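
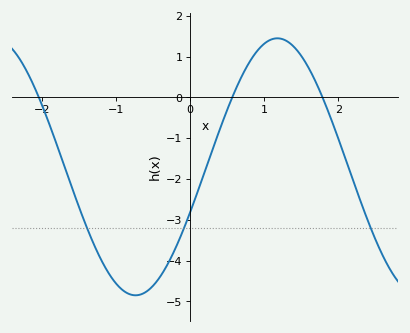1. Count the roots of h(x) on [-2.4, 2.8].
3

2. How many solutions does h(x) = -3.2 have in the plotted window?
3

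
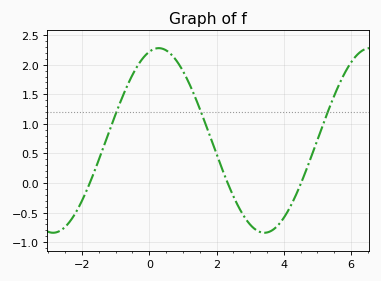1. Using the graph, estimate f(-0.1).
2.15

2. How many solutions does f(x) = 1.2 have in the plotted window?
3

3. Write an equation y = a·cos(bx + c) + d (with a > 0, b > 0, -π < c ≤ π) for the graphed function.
y = 1.56cos(1x - 0.28) + 0.72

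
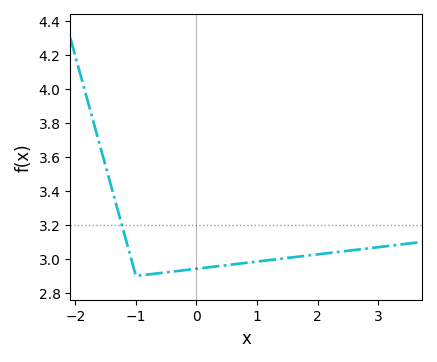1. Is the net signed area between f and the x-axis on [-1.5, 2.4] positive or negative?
positive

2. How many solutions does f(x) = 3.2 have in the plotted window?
1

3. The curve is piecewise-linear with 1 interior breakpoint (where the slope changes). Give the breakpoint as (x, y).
(-1, 2.9)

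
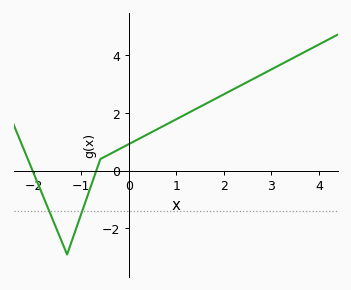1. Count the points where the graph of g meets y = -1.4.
2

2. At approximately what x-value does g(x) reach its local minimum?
-1.3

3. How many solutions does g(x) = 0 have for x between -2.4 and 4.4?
2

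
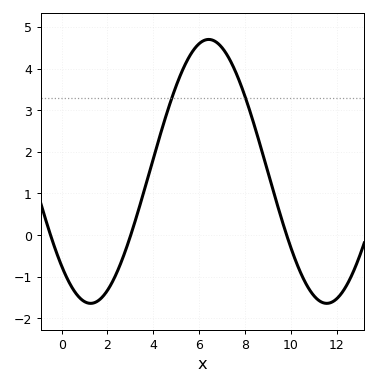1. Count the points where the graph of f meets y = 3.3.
2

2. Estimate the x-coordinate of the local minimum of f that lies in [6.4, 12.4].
11.6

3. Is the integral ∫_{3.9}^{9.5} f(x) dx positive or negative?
positive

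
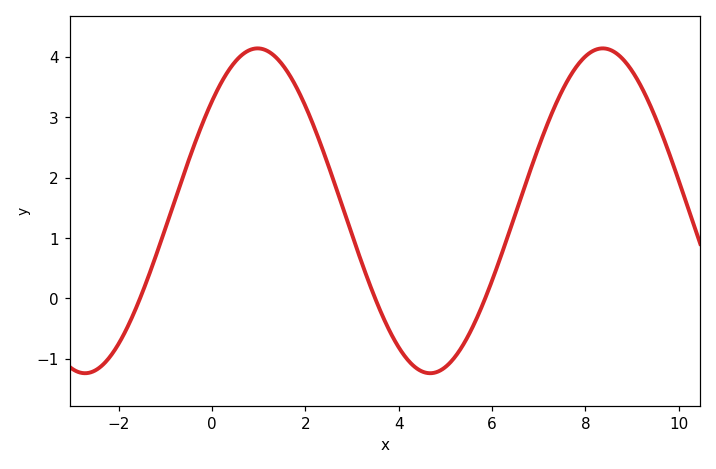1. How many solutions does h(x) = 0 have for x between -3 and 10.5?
3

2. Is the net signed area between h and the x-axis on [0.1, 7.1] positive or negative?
positive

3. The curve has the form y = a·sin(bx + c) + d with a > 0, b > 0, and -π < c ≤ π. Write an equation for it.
y = 2.69sin(0.85x + 0.74) + 1.45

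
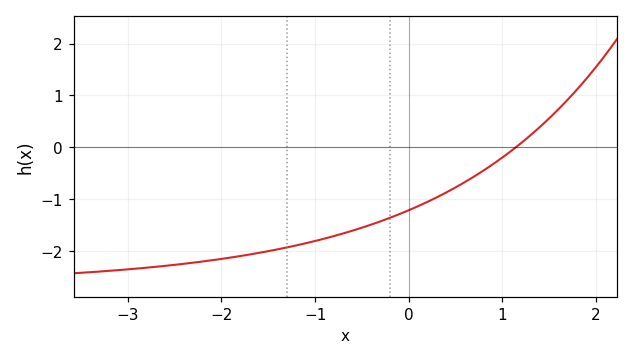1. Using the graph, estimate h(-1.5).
-2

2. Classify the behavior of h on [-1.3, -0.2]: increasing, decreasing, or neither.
increasing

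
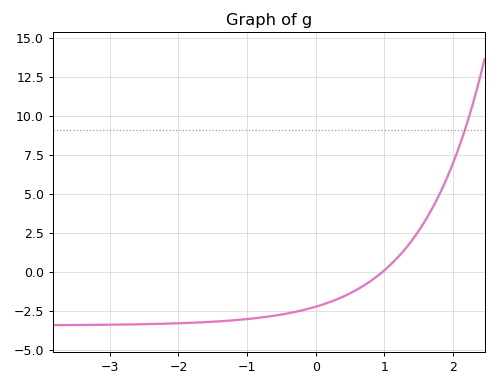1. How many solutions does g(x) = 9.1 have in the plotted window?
1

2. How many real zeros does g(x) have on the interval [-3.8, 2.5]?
1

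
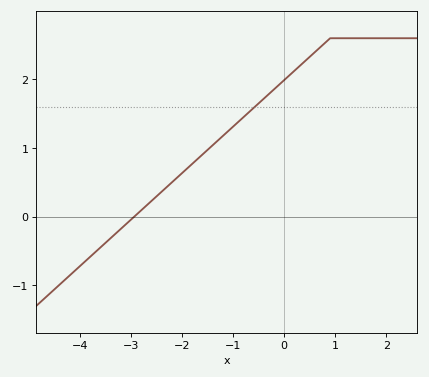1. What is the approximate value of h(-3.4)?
-0.3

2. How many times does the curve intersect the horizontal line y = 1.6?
1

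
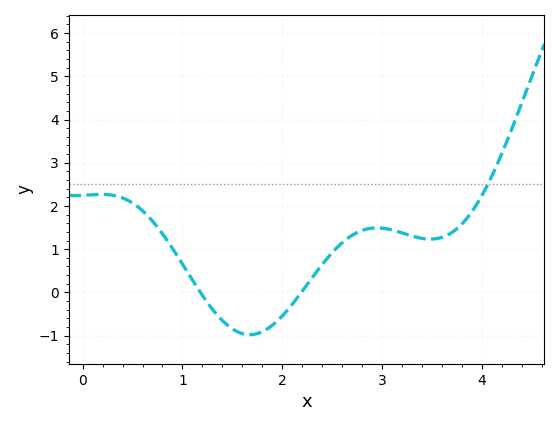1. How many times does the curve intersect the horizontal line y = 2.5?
1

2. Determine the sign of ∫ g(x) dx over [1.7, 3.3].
positive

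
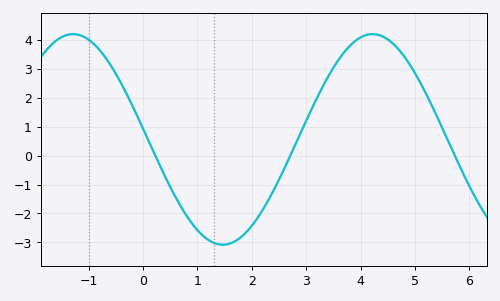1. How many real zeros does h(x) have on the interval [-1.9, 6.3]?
3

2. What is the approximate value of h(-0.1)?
1.33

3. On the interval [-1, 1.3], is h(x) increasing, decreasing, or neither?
decreasing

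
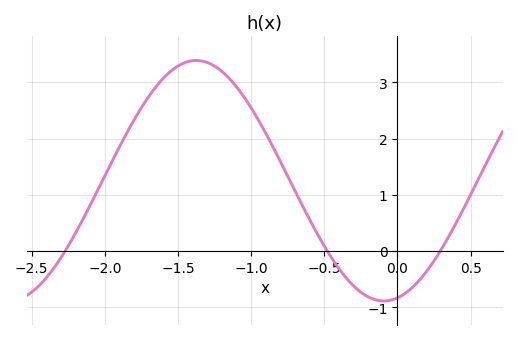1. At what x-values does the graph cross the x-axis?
-2.27, -0.48, 0.293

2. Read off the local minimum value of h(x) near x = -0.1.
-0.89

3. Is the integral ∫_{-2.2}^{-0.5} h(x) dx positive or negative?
positive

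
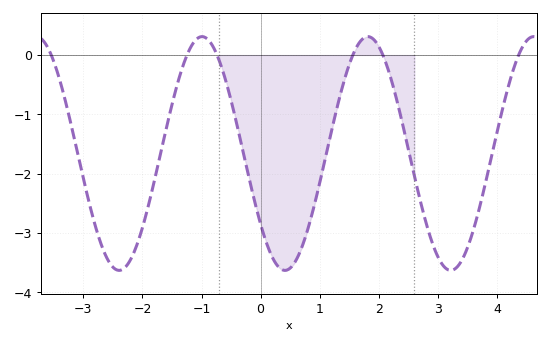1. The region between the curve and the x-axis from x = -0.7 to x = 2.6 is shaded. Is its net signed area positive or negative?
negative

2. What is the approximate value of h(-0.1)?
-2.47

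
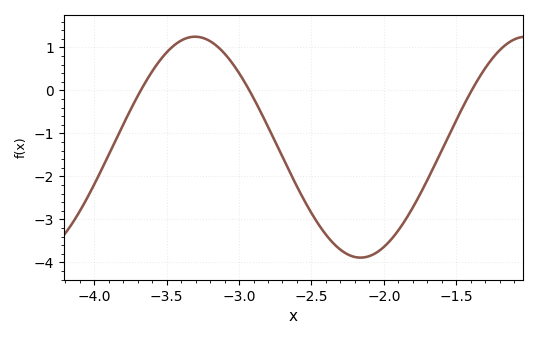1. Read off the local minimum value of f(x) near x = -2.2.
-3.9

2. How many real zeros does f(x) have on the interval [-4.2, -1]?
3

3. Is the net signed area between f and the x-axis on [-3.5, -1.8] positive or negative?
negative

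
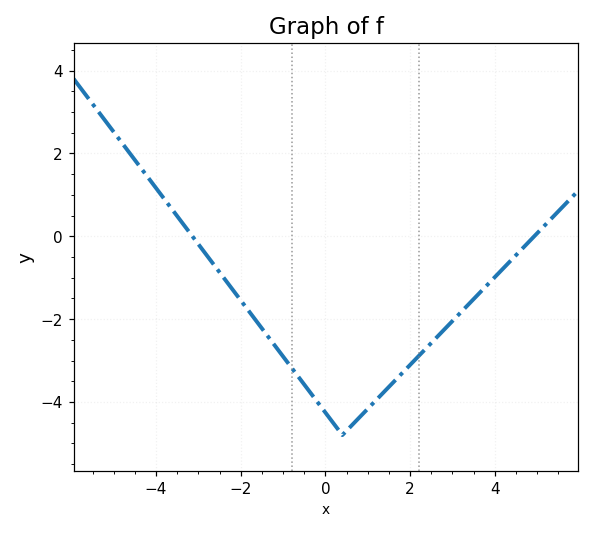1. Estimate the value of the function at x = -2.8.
-0.4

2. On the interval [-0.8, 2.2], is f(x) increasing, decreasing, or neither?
neither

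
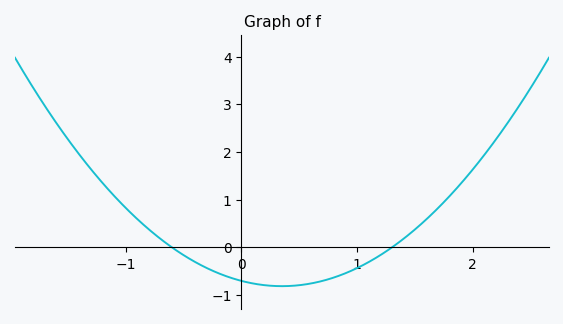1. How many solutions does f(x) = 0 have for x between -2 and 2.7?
2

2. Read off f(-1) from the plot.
0.8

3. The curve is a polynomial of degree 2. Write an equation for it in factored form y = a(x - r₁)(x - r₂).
y = 0.9(x + 0.6)(x - 1.3)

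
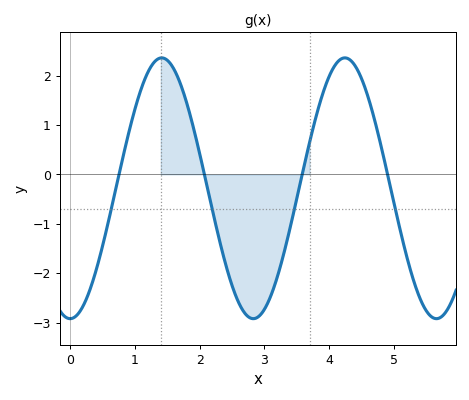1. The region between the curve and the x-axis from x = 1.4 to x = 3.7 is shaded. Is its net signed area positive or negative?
negative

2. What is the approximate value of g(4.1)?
2.22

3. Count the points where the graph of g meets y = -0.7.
4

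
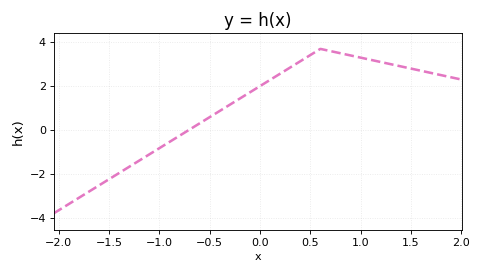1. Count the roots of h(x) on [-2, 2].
1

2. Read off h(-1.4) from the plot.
-2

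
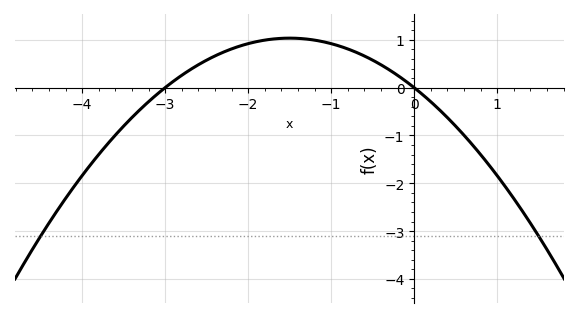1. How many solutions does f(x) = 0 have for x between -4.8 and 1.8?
2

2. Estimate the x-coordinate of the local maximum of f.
-1.5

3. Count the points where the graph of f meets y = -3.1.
2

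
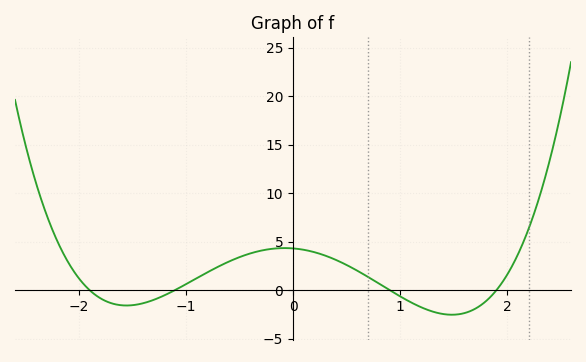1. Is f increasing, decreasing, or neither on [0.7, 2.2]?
neither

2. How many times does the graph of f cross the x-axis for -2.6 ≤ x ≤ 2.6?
4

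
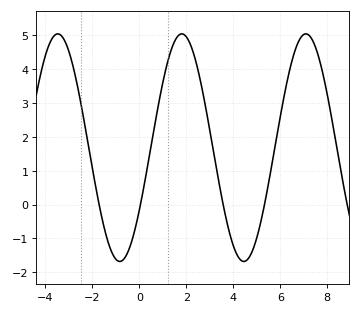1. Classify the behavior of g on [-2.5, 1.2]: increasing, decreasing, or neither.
neither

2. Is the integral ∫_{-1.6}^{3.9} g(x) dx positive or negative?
positive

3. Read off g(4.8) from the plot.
-1.4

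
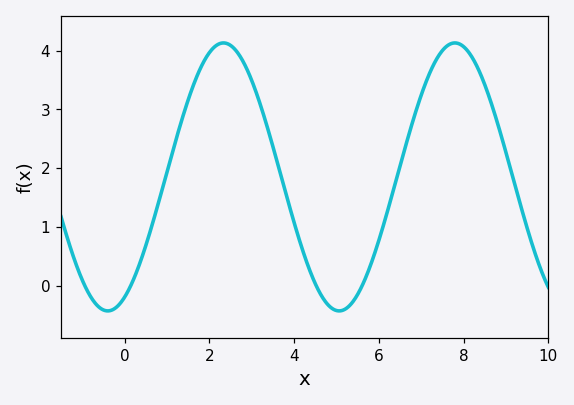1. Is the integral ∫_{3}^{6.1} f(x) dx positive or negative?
positive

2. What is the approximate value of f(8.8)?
2.77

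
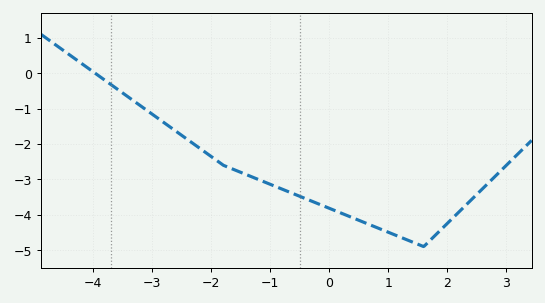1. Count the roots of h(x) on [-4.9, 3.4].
1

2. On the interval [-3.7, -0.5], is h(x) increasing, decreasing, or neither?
decreasing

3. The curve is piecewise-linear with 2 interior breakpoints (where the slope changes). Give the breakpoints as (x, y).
(-1.8, -2.6); (1.6, -4.9)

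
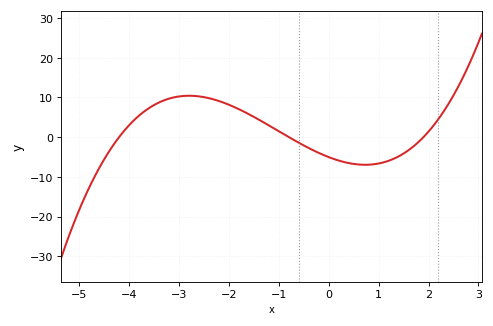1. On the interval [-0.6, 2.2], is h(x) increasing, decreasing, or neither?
neither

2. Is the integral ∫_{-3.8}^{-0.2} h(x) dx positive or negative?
positive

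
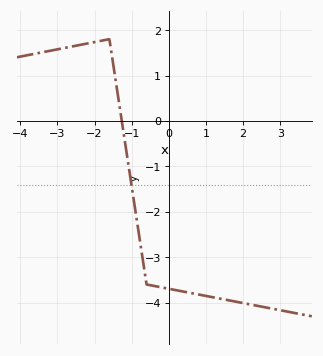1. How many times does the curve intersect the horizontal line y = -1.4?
1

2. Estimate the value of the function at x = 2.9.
-4.15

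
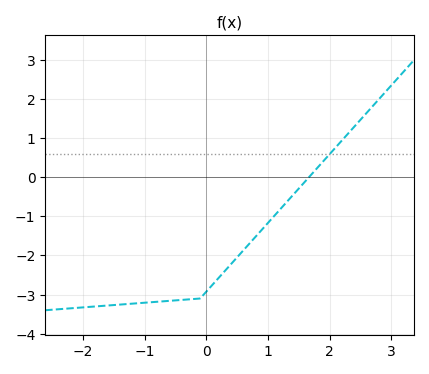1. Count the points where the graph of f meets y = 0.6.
1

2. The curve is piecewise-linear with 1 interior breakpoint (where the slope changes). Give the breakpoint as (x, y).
(-0.1, -3.1)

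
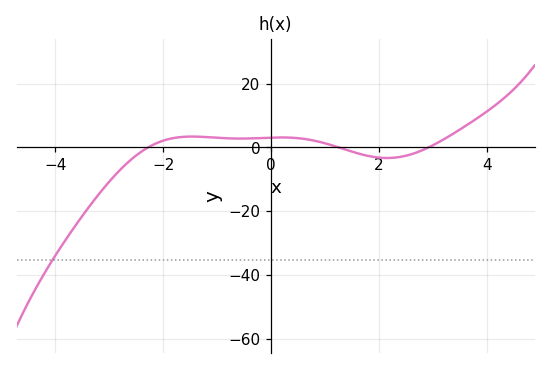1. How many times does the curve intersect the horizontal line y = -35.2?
1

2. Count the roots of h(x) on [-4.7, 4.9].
3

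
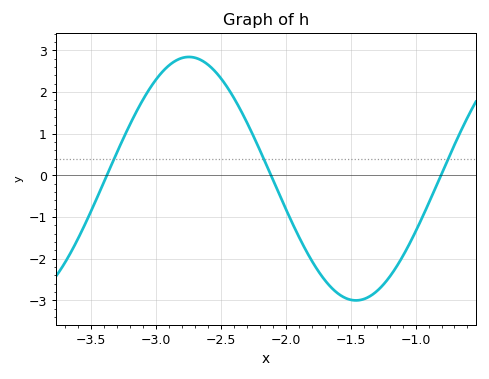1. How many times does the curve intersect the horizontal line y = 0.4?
3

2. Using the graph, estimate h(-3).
2.3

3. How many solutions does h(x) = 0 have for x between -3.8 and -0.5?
3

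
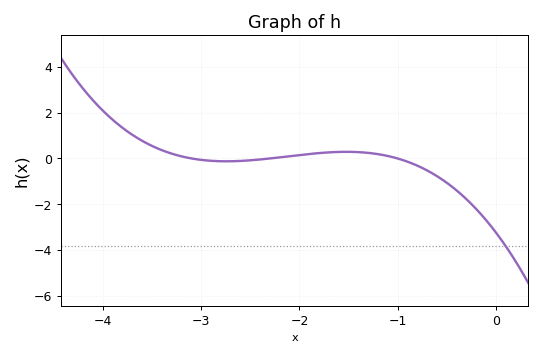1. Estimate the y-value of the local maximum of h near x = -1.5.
0.288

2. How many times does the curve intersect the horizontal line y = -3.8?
1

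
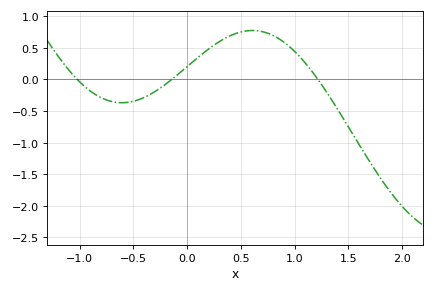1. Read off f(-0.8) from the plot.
-0.29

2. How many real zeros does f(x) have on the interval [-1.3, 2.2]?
3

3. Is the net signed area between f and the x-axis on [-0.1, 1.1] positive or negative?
positive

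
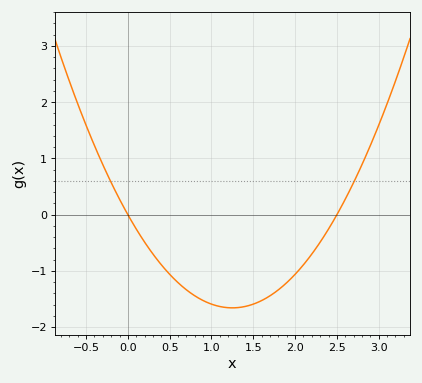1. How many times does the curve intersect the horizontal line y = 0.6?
2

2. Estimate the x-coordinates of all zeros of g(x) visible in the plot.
0, 2.5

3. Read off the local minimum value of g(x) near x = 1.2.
-1.7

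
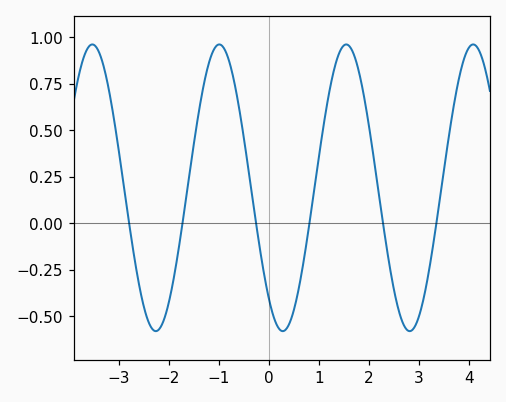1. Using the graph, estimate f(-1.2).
0.857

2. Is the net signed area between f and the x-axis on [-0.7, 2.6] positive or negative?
positive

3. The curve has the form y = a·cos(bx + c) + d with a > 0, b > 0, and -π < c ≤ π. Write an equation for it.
y = 0.77cos(2.48x + 2.45) + 0.19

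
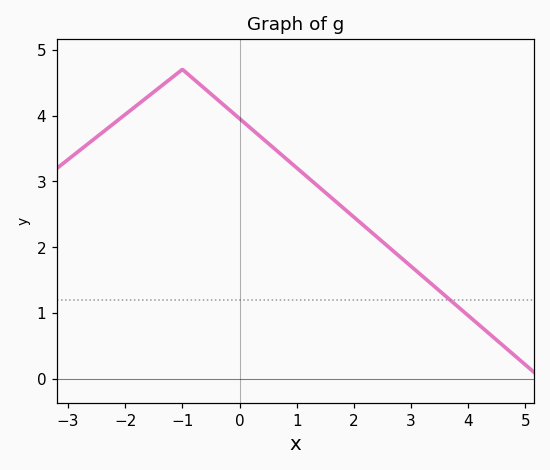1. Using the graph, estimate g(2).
2.46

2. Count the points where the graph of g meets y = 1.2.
1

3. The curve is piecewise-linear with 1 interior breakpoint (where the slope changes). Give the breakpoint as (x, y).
(-1, 4.7)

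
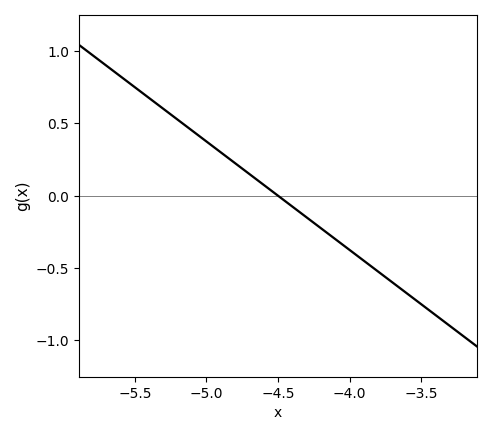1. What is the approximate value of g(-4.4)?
-0.05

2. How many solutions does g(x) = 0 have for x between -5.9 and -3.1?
1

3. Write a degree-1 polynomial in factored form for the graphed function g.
y = -0.75(x + 4.5)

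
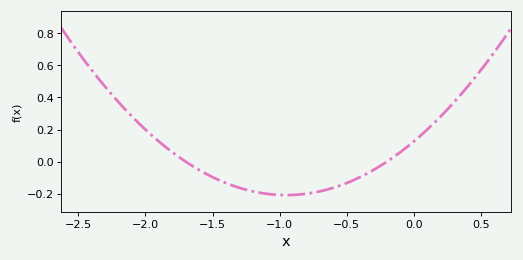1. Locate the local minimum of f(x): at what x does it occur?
-0.95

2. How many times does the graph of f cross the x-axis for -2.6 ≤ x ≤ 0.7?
2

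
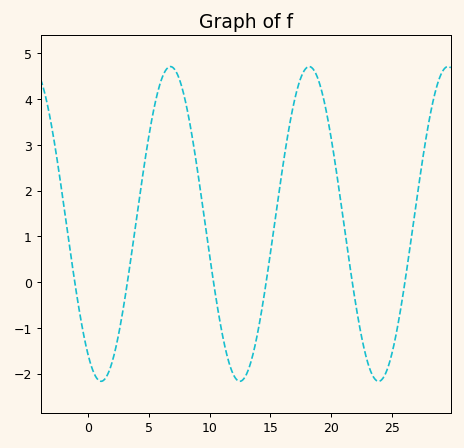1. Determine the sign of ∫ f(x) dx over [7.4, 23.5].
positive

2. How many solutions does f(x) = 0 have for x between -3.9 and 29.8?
6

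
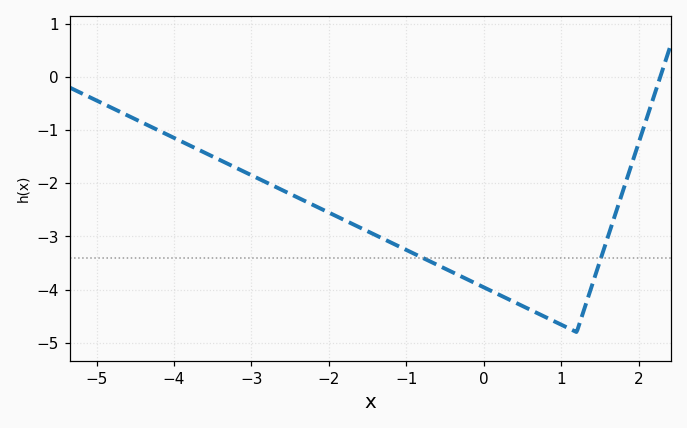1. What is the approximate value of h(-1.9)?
-2.62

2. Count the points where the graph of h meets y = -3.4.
2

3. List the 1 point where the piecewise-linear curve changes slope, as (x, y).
(1.2, -4.8)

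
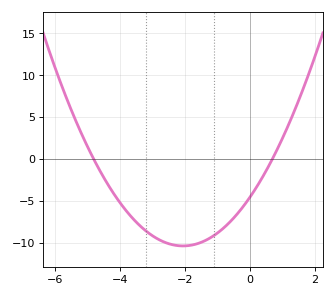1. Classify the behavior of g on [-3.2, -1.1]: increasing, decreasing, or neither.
neither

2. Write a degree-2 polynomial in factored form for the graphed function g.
y = 1.37(x + 4.8)(x - 0.7)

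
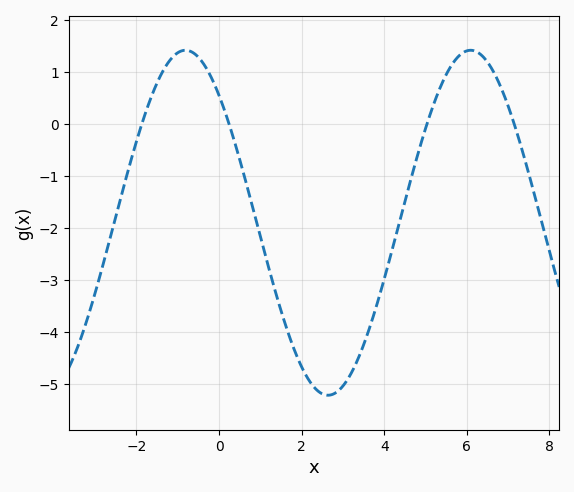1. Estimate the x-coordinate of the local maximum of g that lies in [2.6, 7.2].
6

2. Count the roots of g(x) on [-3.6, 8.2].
4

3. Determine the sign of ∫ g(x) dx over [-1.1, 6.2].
negative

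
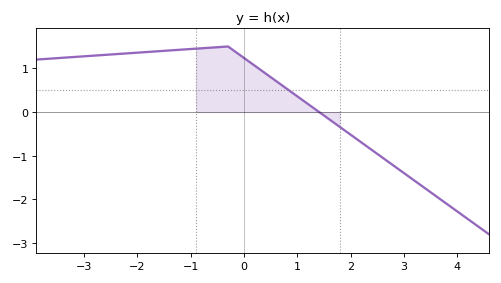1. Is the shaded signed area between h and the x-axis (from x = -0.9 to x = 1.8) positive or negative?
positive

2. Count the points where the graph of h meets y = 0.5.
1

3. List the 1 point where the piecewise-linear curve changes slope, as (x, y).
(-0.3, 1.5)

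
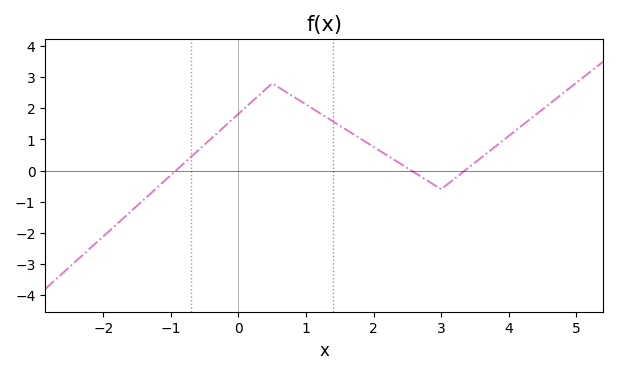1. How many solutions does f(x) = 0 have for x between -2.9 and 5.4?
3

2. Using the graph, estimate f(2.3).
0.4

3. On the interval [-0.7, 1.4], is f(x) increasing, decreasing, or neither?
neither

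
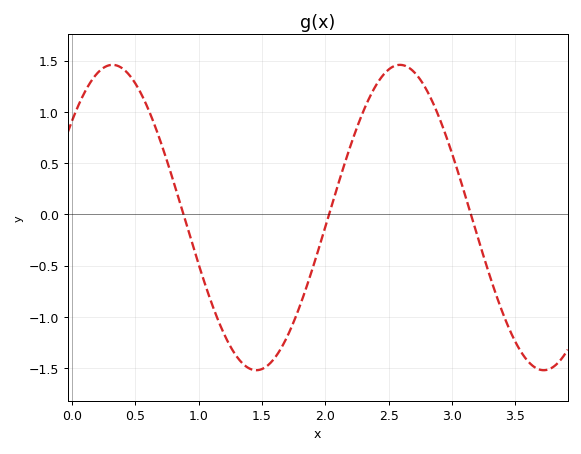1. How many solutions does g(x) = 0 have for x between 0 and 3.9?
3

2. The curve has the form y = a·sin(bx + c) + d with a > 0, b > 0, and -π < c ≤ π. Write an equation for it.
y = 1.49sin(2.8x + 0.68) - 0.03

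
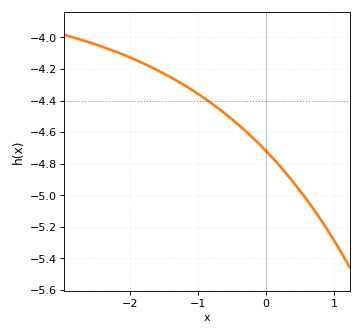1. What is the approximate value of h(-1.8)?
-4.16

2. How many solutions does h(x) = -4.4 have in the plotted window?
1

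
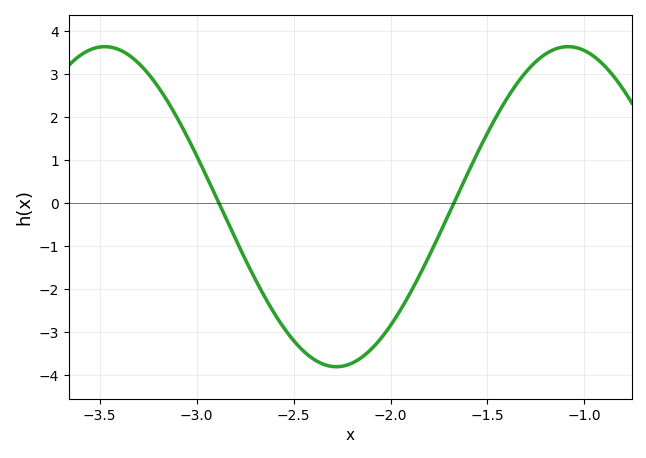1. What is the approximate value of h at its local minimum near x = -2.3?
-3.8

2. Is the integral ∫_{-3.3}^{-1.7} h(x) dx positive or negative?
negative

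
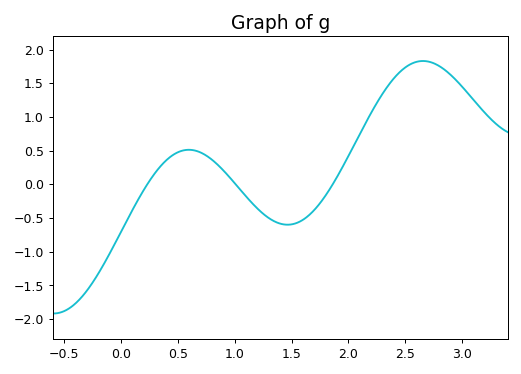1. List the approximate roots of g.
0.2, 1, 1.9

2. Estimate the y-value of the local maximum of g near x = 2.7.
1.85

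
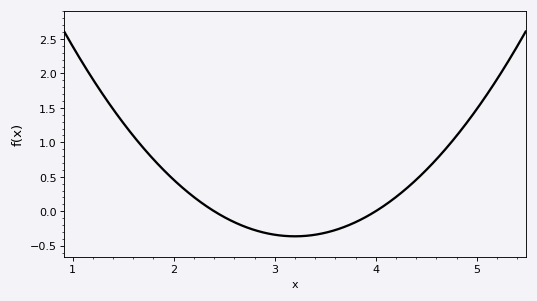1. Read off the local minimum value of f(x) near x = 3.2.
-0.35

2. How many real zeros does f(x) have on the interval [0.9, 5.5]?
2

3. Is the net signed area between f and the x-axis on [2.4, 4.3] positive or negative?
negative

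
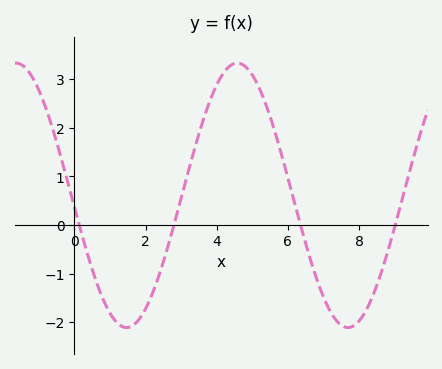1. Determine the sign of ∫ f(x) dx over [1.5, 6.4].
positive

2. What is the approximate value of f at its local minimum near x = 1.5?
-2.1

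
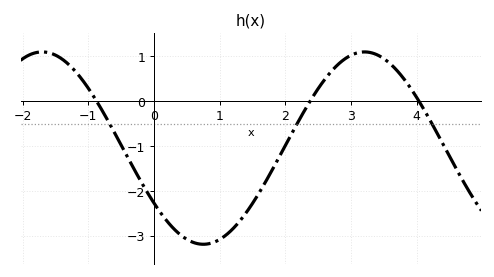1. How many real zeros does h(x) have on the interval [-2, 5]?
3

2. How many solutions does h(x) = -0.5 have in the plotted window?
3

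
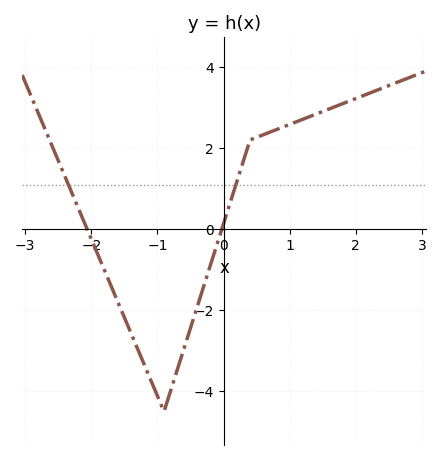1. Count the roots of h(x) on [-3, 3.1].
2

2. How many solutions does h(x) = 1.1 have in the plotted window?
2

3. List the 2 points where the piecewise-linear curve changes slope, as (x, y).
(-0.9, -4.5); (0.4, 2.2)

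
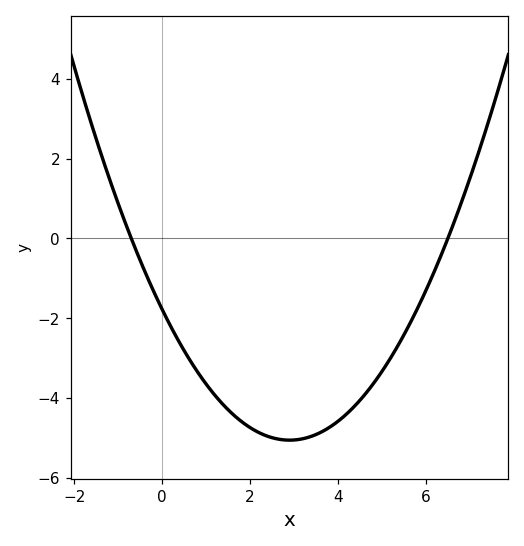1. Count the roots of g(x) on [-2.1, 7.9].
2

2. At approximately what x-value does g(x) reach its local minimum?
2.9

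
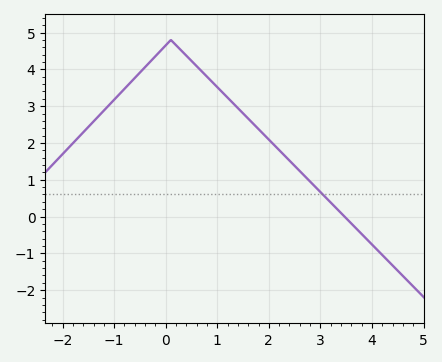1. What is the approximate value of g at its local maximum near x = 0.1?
4.8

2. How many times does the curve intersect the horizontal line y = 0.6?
1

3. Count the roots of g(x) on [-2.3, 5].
1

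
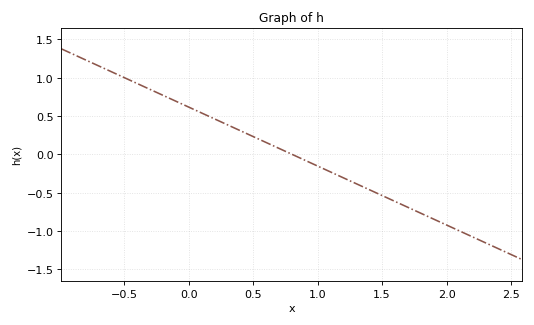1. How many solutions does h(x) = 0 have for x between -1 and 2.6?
1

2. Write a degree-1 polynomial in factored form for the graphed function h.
y = -0.77(x - 0.8)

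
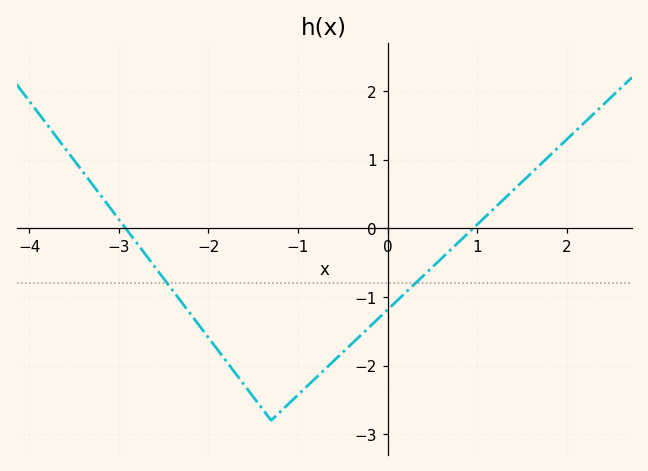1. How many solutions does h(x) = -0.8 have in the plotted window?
2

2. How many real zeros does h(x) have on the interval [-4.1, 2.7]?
2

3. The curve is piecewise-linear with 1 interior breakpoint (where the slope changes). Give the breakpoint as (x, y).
(-1.3, -2.8)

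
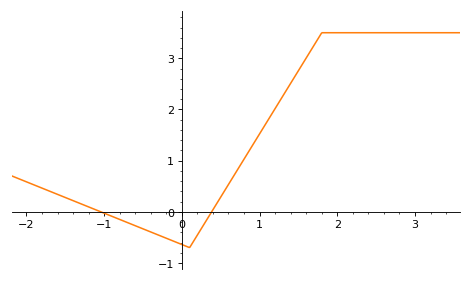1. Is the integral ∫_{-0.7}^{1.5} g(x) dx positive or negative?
positive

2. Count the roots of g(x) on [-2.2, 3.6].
2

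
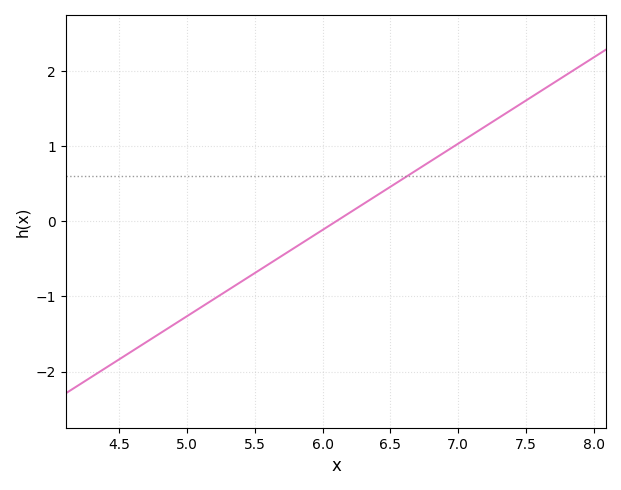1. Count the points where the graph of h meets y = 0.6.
1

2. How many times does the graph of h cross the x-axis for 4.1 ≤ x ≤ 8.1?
1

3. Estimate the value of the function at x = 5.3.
-0.9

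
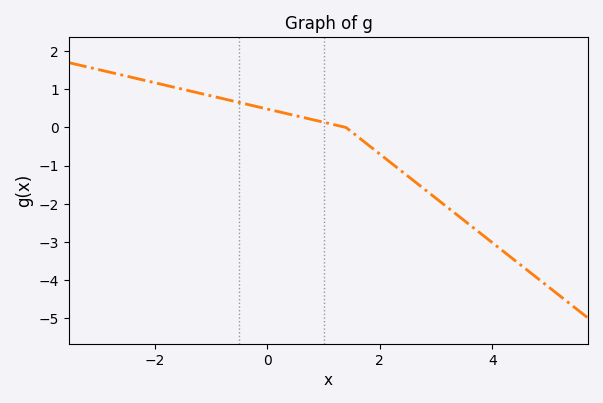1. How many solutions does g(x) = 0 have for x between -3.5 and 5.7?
1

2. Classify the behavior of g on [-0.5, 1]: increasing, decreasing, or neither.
decreasing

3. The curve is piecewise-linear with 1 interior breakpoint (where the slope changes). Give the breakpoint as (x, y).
(1.4, 0)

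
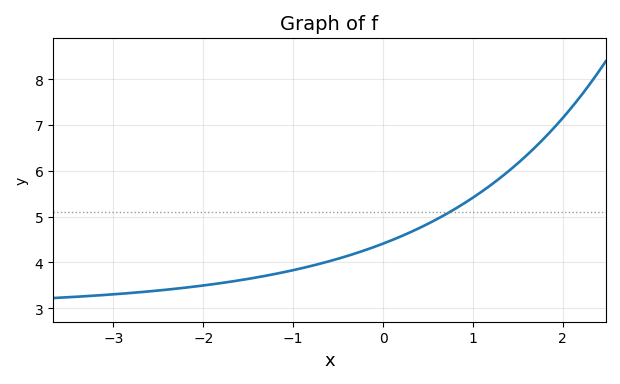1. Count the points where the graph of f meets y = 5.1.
1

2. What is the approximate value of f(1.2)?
5.69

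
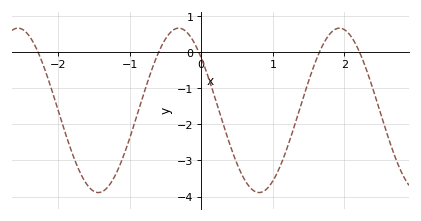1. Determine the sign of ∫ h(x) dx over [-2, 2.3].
negative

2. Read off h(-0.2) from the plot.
0.6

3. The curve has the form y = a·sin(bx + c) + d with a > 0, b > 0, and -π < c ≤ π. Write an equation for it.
y = 2.28sin(2.8x + 2.5) - 1.61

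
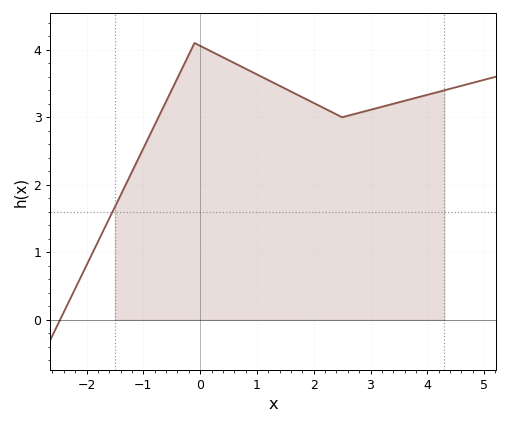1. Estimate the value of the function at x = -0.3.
3.75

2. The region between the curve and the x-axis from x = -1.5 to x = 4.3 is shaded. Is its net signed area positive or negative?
positive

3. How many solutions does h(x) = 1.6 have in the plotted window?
1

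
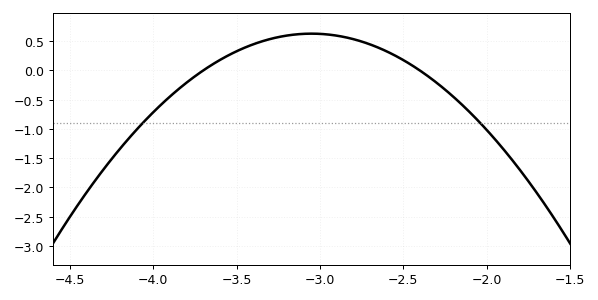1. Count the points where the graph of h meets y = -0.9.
2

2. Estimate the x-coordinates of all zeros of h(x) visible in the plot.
-3.7, -2.4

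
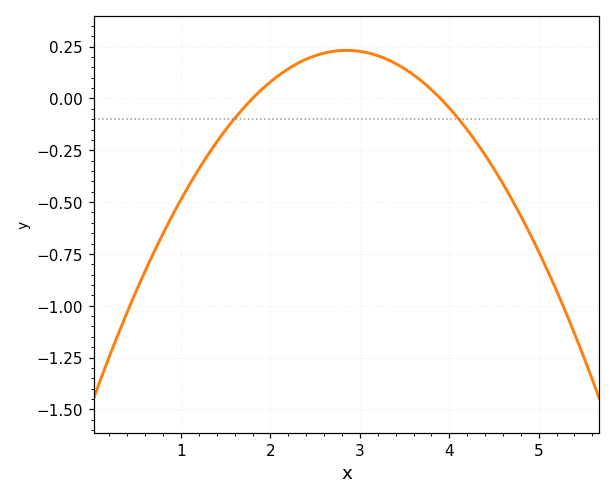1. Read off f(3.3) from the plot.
0.18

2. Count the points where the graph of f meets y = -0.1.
2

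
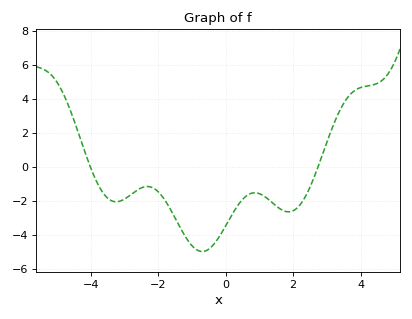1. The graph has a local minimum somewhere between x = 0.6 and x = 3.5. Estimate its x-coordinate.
1.8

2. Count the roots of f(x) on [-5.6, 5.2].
2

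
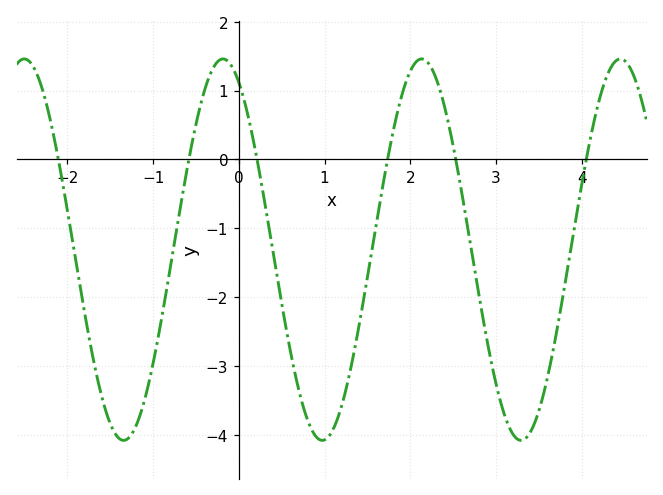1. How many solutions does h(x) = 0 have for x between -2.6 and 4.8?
6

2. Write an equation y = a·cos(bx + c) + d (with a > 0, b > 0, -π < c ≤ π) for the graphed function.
y = 2.77cos(2.7x + 0.5) - 1.31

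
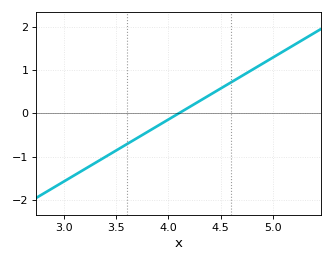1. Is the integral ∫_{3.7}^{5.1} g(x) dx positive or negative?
positive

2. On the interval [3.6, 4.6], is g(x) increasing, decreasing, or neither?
increasing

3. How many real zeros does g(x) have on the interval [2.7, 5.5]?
1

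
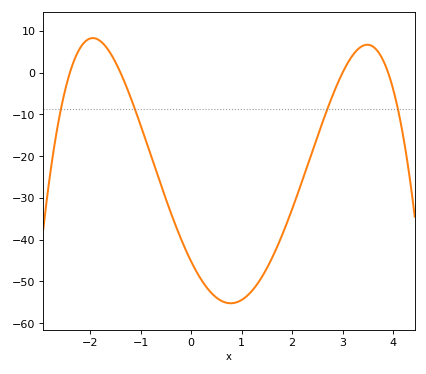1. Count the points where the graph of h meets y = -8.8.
4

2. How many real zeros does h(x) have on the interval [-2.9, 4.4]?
4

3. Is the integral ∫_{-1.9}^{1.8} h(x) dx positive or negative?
negative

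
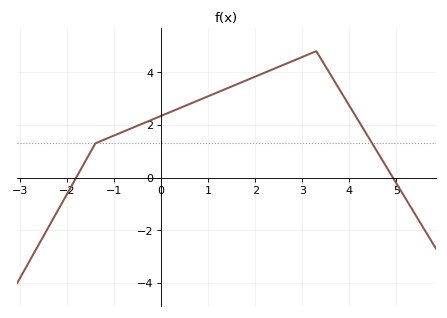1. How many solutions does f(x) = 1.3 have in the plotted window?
2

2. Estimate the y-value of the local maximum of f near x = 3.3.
4.8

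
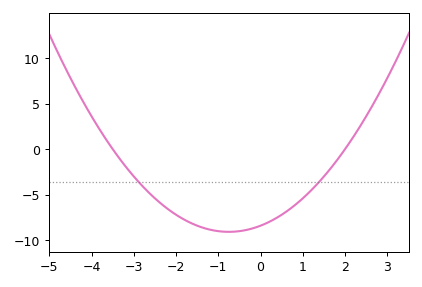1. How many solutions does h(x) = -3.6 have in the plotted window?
2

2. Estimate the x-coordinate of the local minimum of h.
-0.75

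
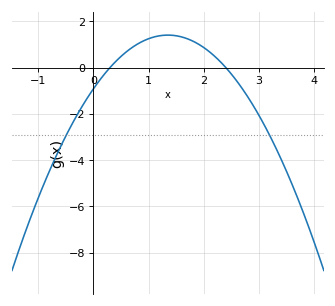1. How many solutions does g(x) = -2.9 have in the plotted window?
2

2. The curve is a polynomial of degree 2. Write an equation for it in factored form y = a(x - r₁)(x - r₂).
y = -1.28(x - 0.3)(x - 2.4)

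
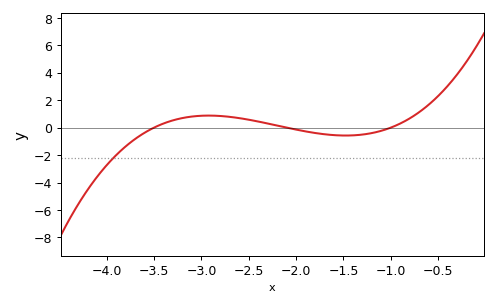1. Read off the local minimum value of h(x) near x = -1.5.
-0.577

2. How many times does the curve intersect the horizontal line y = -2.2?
1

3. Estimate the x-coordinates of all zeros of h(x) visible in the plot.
-3.5, -2.1, -1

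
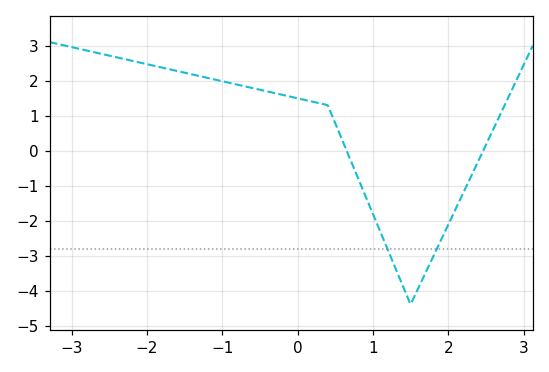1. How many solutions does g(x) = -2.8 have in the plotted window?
2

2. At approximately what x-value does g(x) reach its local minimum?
1.5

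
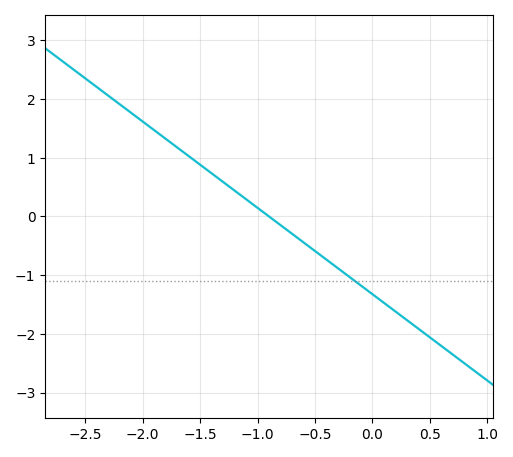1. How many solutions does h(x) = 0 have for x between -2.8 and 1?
1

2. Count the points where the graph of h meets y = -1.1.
1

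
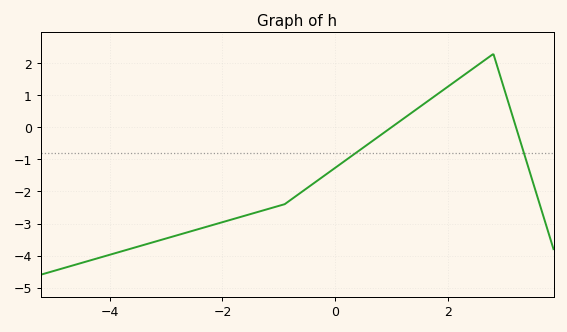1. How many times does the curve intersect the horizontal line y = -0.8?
2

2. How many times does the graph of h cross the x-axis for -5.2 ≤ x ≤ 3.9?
2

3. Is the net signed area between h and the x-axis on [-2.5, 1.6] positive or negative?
negative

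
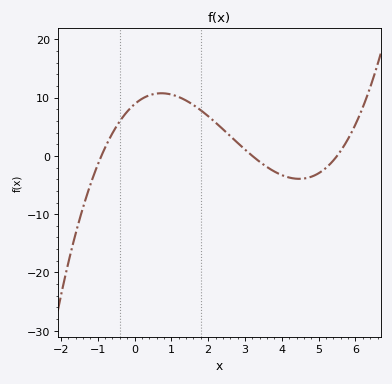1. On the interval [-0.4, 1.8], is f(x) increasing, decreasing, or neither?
neither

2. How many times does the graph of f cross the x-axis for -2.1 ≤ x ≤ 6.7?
3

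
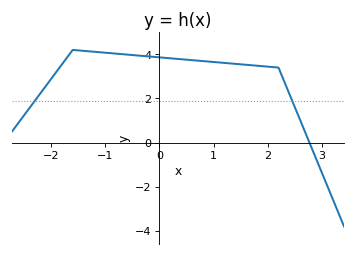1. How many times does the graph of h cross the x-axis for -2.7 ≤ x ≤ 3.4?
1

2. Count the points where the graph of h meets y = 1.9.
2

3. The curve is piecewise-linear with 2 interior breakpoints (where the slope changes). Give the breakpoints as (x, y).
(-1.6, 4.2); (2.2, 3.4)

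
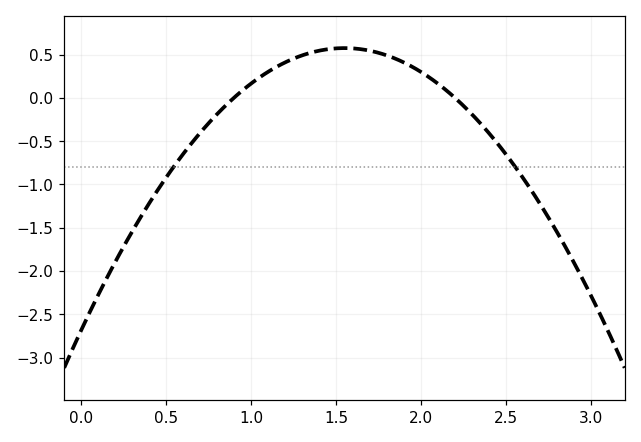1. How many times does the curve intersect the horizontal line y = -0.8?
2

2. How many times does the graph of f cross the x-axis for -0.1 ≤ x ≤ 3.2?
2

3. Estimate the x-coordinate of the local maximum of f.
1.55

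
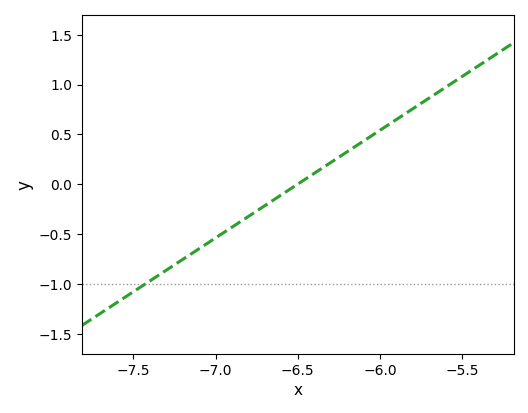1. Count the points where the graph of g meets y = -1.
1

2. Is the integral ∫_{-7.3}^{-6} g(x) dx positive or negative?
negative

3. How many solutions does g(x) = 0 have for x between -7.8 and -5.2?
1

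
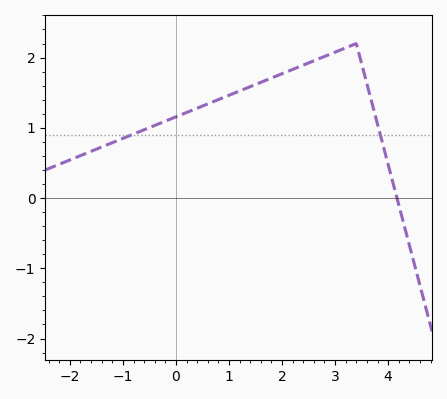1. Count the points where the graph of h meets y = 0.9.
2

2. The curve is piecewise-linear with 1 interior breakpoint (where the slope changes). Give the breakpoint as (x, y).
(3.4, 2.2)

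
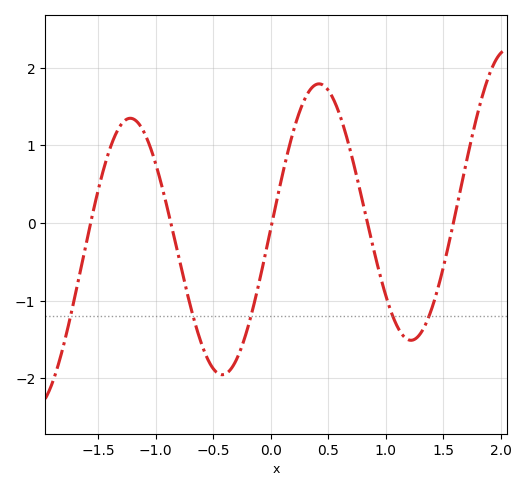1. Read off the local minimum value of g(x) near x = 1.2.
-1.51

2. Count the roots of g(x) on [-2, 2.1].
5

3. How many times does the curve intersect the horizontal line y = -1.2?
5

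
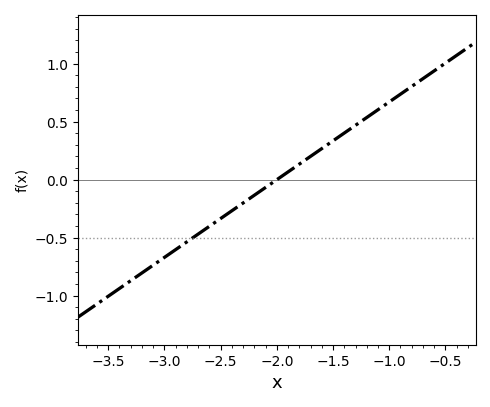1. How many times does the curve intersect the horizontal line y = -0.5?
1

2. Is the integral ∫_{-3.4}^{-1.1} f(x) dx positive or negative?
negative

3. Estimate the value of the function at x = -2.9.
-0.6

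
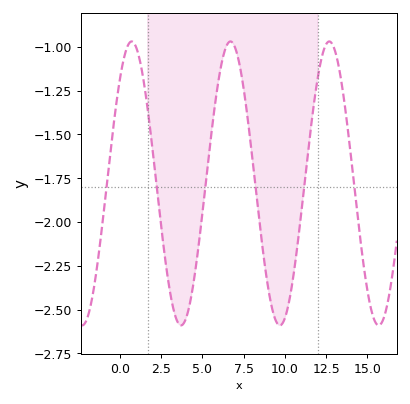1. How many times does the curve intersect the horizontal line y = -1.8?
6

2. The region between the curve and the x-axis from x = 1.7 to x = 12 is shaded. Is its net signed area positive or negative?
negative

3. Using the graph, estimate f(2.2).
-1.76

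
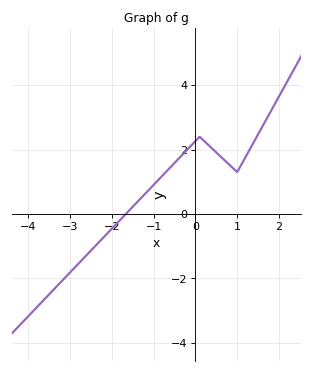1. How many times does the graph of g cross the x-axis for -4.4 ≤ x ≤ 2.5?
1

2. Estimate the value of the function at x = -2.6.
-1.2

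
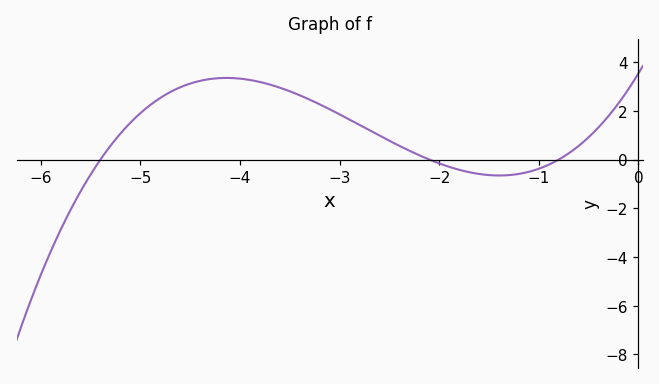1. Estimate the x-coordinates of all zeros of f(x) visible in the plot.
-5.4, -2.1, -0.8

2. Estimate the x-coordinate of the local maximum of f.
-4.1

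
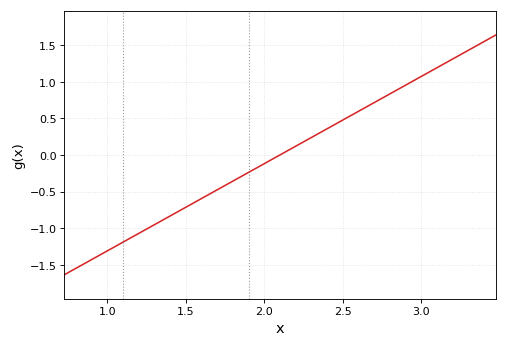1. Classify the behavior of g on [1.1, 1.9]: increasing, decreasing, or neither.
increasing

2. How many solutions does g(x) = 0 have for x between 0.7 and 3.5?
1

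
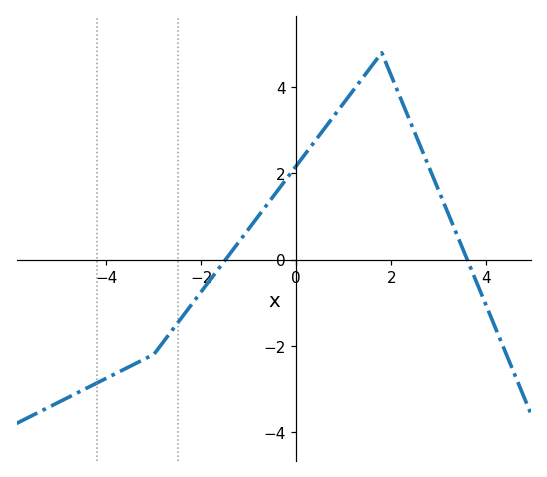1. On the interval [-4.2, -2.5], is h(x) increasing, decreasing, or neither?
increasing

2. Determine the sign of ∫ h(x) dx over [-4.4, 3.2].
positive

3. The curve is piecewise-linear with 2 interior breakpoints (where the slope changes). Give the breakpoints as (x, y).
(-3, -2.2); (1.8, 4.8)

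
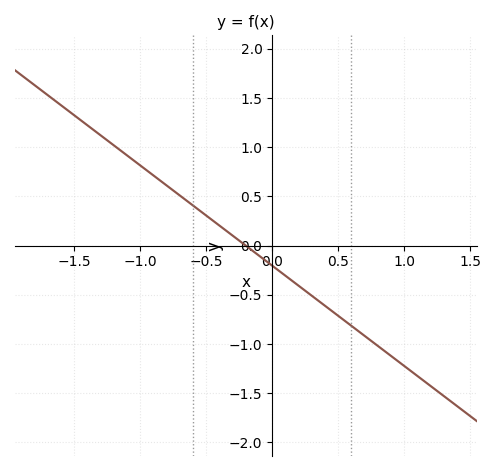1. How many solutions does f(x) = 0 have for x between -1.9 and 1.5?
1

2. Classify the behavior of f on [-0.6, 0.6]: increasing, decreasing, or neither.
decreasing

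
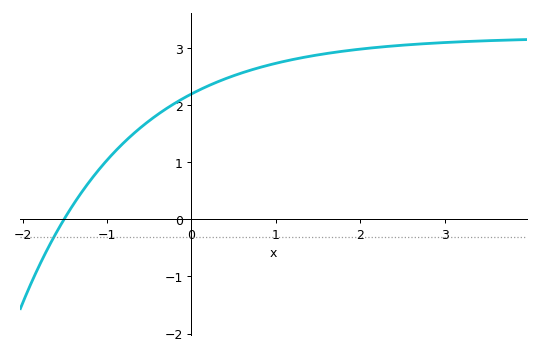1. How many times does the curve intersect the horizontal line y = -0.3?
1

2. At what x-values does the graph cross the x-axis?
-1.51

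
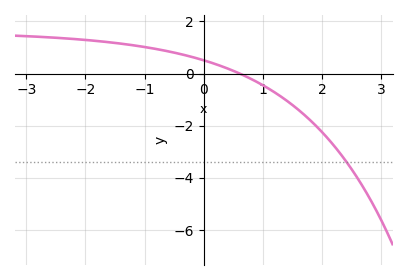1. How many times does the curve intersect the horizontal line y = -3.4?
1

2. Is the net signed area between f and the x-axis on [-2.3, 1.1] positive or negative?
positive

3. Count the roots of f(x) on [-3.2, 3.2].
1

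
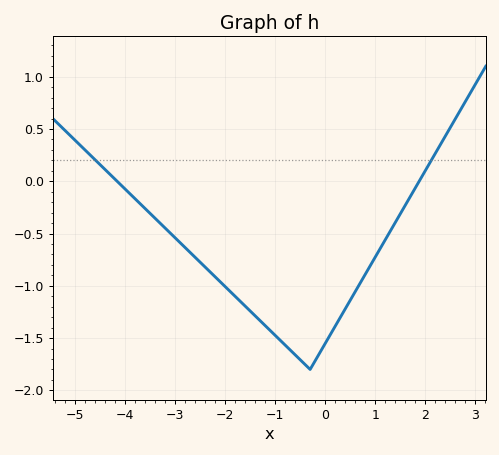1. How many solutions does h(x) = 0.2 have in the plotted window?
2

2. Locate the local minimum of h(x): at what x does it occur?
-0.2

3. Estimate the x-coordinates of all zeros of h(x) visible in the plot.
-4.2, 1.8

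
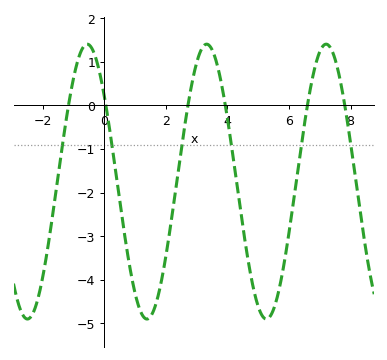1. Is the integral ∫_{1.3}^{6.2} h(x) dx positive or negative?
negative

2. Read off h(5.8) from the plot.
-3.8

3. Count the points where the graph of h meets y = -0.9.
6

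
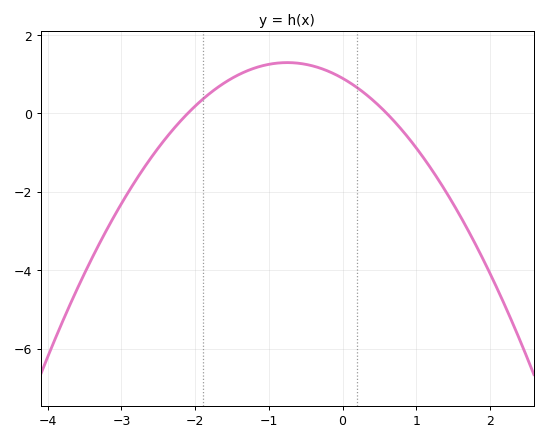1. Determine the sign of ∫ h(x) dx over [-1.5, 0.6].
positive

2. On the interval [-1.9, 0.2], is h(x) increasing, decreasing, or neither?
neither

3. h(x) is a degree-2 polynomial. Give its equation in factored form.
y = -0.71(x + 2.1)(x - 0.6)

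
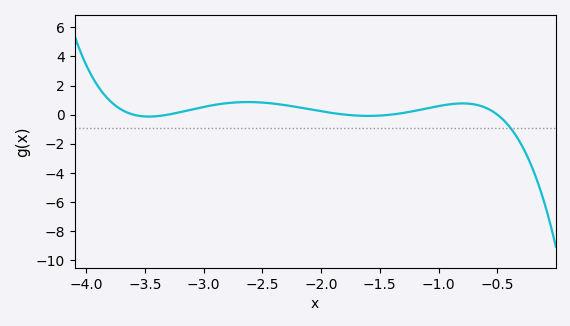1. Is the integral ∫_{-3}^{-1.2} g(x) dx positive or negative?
positive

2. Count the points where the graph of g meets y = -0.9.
1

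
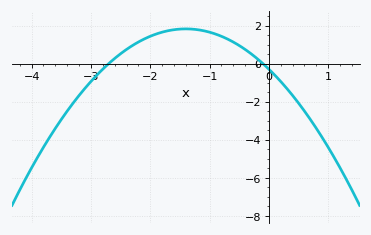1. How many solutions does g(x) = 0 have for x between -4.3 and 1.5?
2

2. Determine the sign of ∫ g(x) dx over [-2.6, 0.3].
positive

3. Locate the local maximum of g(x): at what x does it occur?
-1.4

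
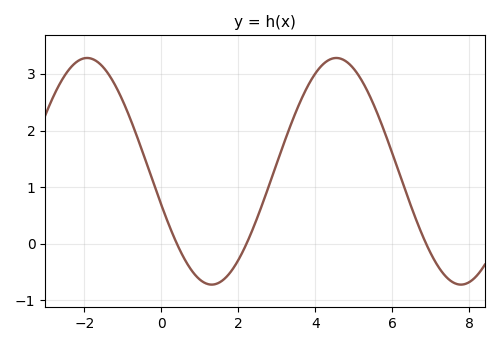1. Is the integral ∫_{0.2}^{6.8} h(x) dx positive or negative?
positive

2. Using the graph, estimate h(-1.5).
3.1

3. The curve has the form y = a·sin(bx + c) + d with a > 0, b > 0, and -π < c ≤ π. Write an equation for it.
y = 2sin(0.97x - 2.8) + 1.28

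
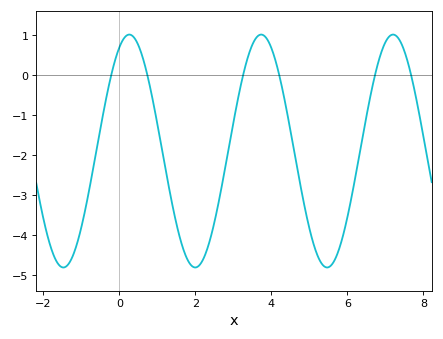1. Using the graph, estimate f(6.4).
-1.54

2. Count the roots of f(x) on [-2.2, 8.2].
6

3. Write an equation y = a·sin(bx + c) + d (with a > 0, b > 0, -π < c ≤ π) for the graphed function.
y = 2.91sin(1.81x + 1.1) - 1.89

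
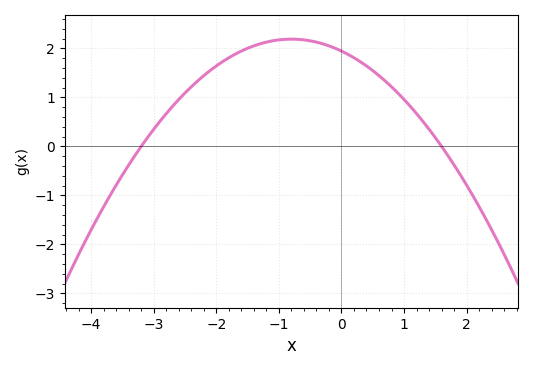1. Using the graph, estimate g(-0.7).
2.2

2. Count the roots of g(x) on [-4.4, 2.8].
2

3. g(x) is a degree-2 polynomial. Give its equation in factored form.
y = -0.38(x + 3.2)(x - 1.6)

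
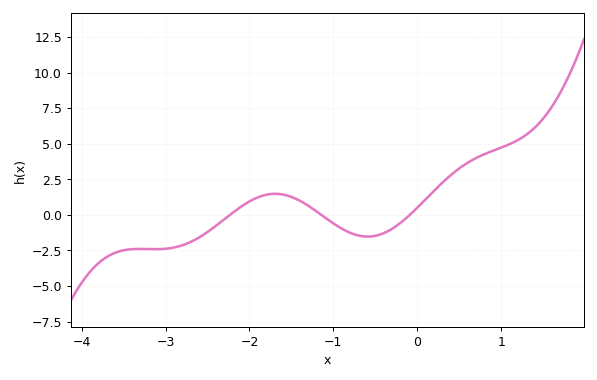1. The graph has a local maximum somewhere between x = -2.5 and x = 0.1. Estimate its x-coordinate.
-1.7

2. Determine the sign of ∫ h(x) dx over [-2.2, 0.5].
positive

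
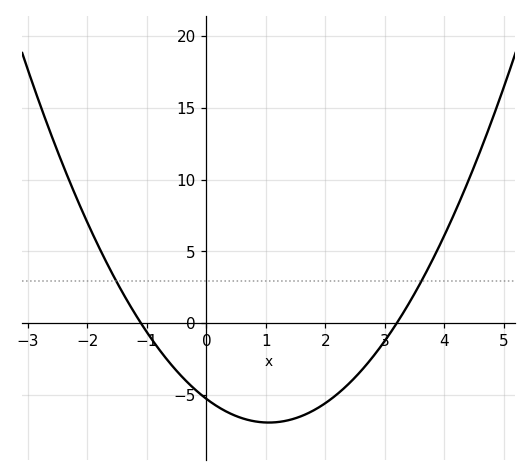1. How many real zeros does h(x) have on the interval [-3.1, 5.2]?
2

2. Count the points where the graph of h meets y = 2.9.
2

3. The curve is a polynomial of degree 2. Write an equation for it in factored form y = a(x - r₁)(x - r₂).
y = 1.5(x + 1.1)(x - 3.2)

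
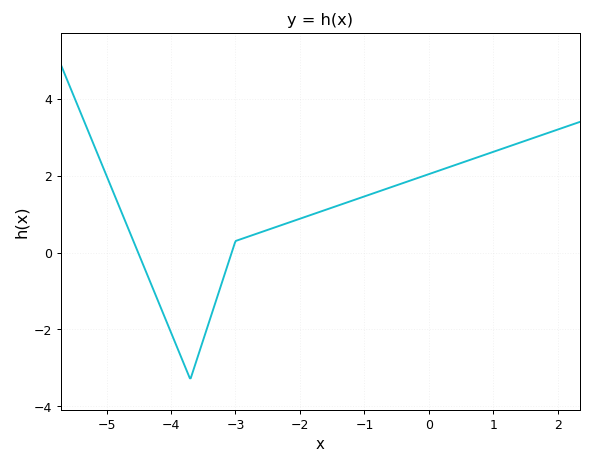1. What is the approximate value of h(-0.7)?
1.6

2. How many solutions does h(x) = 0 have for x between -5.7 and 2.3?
2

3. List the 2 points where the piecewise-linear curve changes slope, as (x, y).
(-3.7, -3.3); (-3, 0.3)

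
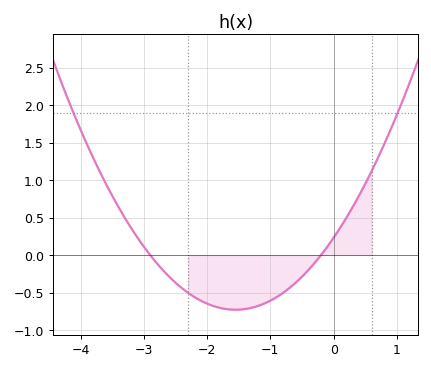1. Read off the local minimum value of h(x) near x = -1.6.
-0.75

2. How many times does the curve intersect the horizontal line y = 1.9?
2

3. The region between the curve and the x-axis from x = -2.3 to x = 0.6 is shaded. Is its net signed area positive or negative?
negative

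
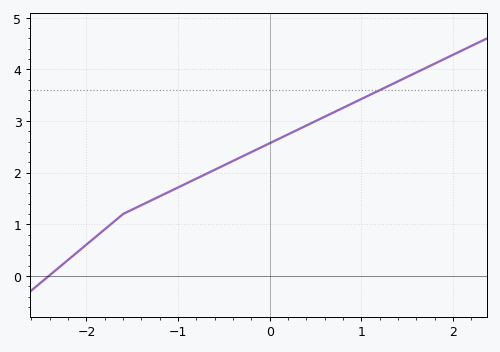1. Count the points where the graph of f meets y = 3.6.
1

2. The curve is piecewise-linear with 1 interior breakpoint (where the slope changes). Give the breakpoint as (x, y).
(-1.6, 1.2)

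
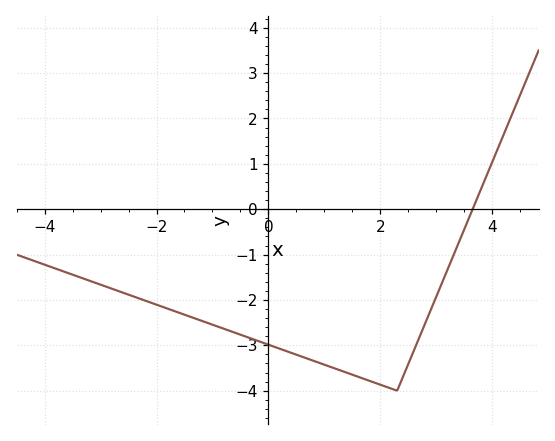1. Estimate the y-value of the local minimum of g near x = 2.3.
-4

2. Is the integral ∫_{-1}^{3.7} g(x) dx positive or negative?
negative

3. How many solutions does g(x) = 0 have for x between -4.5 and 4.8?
1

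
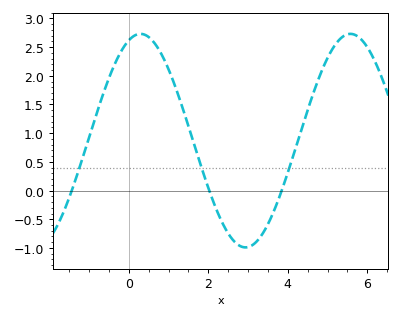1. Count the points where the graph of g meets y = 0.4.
3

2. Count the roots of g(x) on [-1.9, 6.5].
3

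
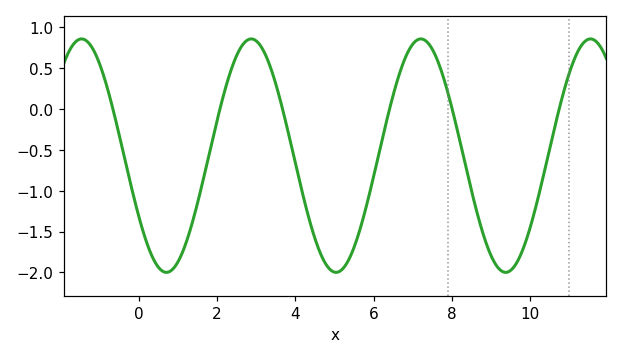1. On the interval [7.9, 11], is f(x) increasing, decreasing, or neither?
neither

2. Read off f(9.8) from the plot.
-1.73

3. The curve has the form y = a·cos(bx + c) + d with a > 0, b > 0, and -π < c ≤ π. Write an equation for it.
y = 1.43cos(1.45x + 2.12) - 0.57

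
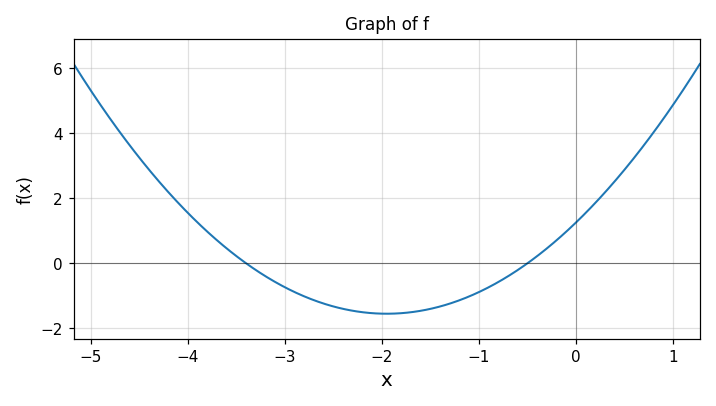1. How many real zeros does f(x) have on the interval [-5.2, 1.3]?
2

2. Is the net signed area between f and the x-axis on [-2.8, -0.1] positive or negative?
negative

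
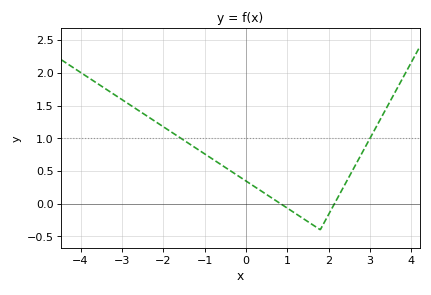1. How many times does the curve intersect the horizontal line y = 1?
2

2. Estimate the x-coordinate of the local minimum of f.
1.8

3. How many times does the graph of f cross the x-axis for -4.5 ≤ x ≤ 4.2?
2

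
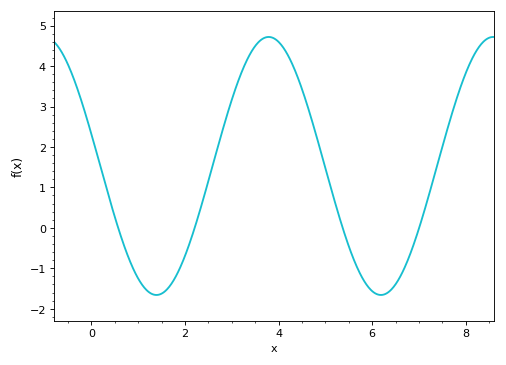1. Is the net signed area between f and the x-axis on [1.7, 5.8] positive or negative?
positive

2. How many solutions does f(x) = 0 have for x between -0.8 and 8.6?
4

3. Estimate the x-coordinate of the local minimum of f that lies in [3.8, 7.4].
6.2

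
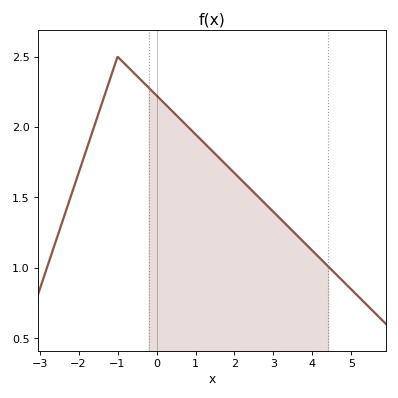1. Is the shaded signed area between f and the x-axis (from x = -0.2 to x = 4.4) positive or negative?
positive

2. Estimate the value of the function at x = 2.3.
1.59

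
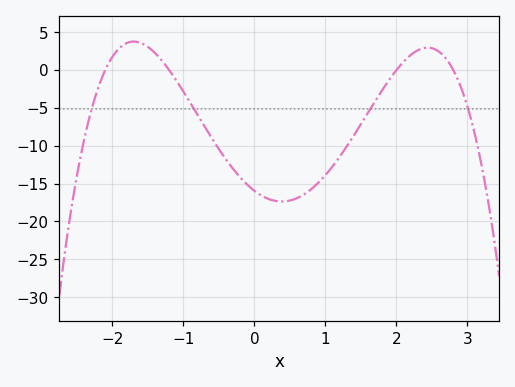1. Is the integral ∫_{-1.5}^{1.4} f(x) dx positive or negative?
negative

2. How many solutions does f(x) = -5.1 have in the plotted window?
4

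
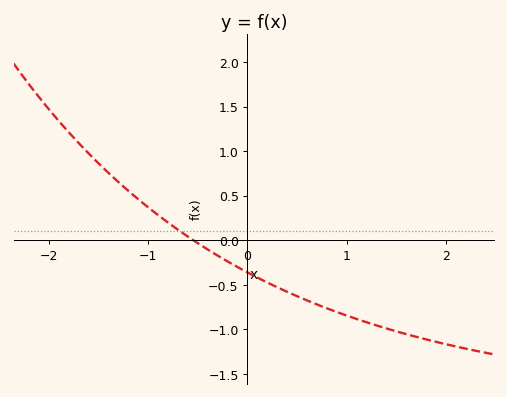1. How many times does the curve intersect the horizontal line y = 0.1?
1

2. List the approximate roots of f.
-0.5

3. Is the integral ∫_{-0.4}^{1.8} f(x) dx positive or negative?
negative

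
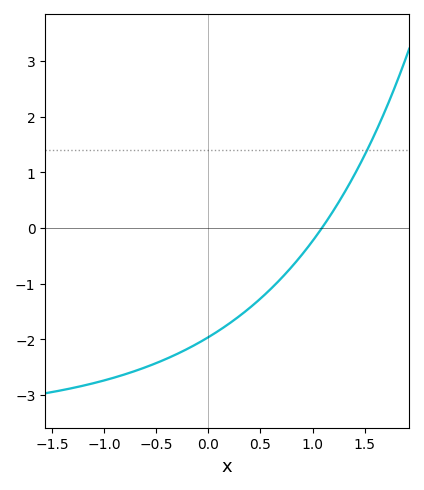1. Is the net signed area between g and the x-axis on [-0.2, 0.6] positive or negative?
negative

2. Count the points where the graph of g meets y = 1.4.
1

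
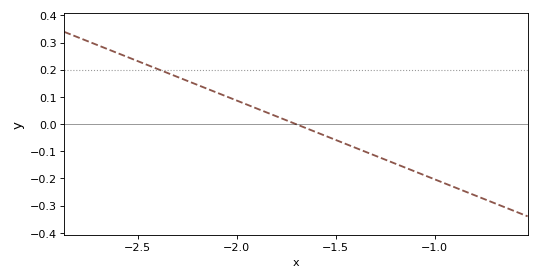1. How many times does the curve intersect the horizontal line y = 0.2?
1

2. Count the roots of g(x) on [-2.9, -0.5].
1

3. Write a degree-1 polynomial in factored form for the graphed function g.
y = -0.29(x + 1.7)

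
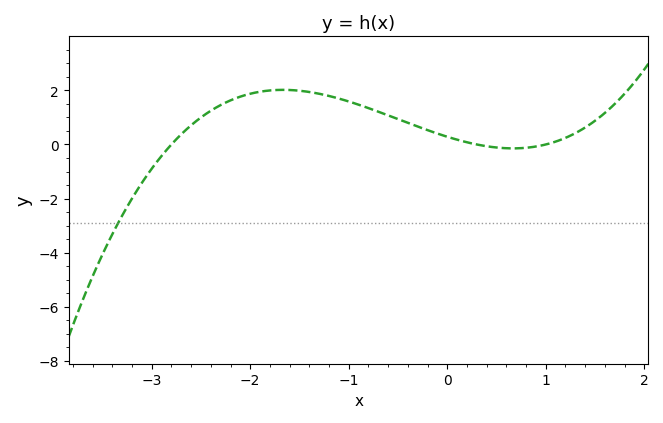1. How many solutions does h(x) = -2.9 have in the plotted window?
1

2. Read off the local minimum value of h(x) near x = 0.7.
-0.144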